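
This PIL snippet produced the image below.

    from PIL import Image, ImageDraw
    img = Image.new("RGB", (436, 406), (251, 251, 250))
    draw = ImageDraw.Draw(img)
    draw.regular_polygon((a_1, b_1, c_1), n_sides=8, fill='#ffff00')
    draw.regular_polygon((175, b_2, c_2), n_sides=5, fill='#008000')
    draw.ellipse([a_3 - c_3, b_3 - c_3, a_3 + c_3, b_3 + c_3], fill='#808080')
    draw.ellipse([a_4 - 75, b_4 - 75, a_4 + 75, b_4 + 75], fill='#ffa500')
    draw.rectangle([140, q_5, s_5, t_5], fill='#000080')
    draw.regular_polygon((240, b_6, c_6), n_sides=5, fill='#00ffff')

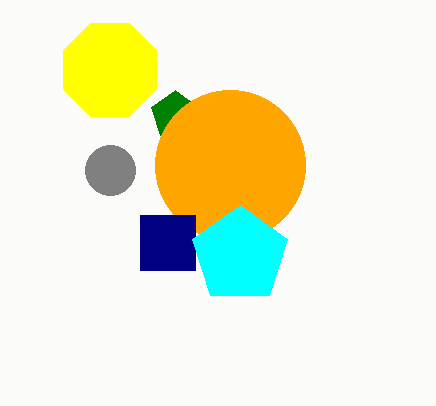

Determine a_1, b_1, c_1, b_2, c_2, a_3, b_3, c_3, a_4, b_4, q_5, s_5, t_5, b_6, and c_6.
a_1 = 110
b_1 = 70
c_1 = 50
b_2 = 115
c_2 = 25
a_3 = 110
b_3 = 170
c_3 = 25
a_4 = 230
b_4 = 165
q_5 = 215
s_5 = 195
t_5 = 270
b_6 = 255
c_6 = 50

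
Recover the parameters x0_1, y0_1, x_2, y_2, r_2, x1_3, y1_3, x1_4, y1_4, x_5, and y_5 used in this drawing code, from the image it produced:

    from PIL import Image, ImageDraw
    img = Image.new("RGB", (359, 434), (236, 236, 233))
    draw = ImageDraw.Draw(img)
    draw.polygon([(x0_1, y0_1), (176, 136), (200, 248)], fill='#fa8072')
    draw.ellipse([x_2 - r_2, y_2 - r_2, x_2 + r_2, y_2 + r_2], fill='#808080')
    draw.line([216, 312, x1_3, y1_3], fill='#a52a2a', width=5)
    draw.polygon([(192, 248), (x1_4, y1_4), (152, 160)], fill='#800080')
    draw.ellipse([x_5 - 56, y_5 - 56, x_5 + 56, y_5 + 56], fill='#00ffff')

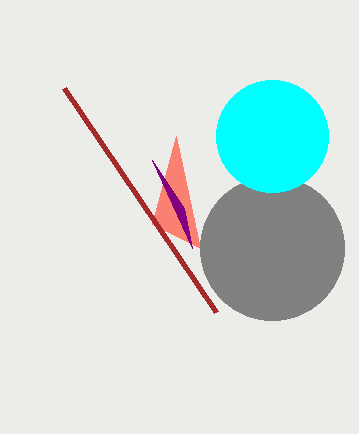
x0_1 = 152; y0_1 = 224; x_2 = 272; y_2 = 248; r_2 = 72; x1_3 = 64; y1_3 = 88; x1_4 = 184; y1_4 = 208; x_5 = 272; y_5 = 136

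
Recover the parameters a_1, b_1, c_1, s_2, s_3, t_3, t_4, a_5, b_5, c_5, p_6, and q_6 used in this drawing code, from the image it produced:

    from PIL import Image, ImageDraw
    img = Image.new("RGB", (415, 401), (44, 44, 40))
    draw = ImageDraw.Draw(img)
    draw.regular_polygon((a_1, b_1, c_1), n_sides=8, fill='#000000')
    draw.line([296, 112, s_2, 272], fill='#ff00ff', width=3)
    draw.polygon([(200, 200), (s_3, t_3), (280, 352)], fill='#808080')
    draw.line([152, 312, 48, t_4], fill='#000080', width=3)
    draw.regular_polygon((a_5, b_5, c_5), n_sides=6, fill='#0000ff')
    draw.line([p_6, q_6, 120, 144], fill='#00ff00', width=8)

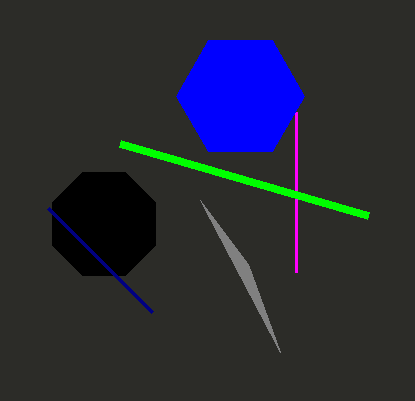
a_1 = 104
b_1 = 224
c_1 = 56
s_2 = 296
s_3 = 248
t_3 = 264
t_4 = 208
a_5 = 240
b_5 = 96
c_5 = 64
p_6 = 368
q_6 = 216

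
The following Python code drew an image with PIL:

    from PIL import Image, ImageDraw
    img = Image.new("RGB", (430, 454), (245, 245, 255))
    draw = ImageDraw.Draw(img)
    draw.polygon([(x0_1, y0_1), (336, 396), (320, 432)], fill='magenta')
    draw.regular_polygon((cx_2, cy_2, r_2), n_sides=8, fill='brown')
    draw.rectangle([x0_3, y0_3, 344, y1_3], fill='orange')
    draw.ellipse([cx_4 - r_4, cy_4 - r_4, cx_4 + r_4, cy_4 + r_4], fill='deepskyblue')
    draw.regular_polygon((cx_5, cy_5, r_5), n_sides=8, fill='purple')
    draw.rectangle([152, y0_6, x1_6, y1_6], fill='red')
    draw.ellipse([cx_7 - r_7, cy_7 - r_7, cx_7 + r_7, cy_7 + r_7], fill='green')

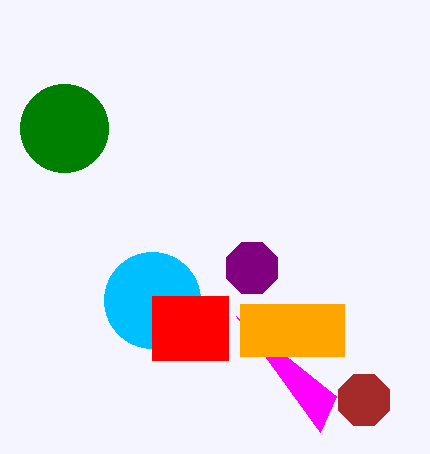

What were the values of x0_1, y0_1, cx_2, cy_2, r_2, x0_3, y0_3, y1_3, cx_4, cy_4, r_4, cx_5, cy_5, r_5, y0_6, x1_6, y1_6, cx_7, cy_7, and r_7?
x0_1 = 236; y0_1 = 316; cx_2 = 364; cy_2 = 400; r_2 = 28; x0_3 = 240; y0_3 = 304; y1_3 = 356; cx_4 = 152; cy_4 = 300; r_4 = 48; cx_5 = 252; cy_5 = 268; r_5 = 28; y0_6 = 296; x1_6 = 228; y1_6 = 360; cx_7 = 64; cy_7 = 128; r_7 = 44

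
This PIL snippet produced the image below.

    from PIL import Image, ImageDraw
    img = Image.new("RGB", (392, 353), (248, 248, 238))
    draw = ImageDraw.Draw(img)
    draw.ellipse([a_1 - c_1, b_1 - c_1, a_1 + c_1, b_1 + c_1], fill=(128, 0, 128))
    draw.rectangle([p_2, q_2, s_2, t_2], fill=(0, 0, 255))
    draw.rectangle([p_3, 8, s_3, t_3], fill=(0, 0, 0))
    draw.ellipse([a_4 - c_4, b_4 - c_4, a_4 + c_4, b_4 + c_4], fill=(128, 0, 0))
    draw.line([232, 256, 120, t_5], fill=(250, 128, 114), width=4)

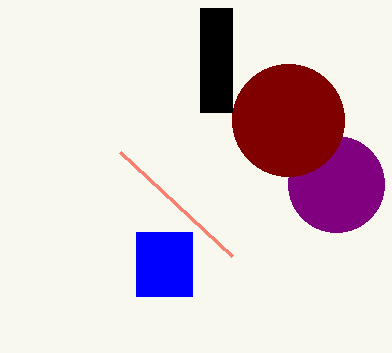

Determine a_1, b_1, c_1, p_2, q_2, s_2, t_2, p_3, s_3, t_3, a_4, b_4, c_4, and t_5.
a_1 = 336; b_1 = 184; c_1 = 48; p_2 = 136; q_2 = 232; s_2 = 192; t_2 = 296; p_3 = 200; s_3 = 232; t_3 = 112; a_4 = 288; b_4 = 120; c_4 = 56; t_5 = 152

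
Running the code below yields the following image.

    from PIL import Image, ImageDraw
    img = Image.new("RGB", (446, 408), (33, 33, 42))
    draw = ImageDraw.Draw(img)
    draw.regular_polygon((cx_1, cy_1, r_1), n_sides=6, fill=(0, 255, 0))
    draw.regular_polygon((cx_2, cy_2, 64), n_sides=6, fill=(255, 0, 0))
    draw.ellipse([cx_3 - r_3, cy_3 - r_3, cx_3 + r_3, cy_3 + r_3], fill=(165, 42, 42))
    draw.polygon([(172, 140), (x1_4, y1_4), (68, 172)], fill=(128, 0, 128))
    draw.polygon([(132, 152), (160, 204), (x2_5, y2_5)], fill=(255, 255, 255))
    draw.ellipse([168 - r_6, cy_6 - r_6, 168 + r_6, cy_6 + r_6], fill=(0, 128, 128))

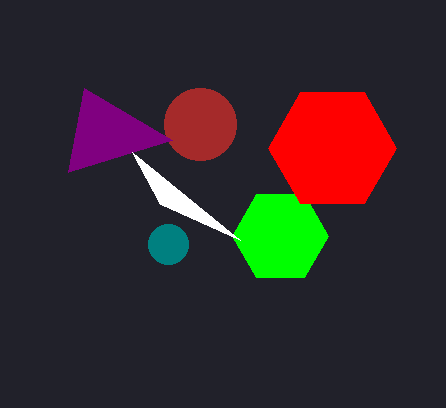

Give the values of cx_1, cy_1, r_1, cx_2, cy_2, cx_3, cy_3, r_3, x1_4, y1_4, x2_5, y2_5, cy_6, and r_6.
cx_1 = 280
cy_1 = 236
r_1 = 48
cx_2 = 332
cy_2 = 148
cx_3 = 200
cy_3 = 124
r_3 = 36
x1_4 = 84
y1_4 = 88
x2_5 = 240
y2_5 = 240
cy_6 = 244
r_6 = 20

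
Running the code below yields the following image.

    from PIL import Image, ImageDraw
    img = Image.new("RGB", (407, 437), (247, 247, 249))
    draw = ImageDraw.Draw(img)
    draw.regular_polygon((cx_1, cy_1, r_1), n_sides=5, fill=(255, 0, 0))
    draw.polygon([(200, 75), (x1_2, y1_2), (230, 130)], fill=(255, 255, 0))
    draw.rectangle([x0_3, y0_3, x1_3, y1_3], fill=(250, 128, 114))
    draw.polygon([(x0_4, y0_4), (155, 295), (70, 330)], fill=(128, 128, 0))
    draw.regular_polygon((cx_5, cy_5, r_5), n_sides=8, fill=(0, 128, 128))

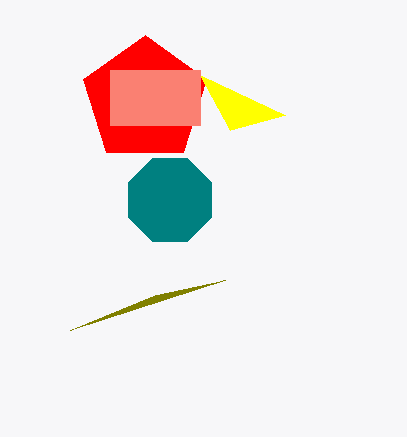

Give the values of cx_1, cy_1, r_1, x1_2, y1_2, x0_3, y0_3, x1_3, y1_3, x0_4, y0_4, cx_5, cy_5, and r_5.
cx_1 = 145
cy_1 = 100
r_1 = 65
x1_2 = 285
y1_2 = 115
x0_3 = 110
y0_3 = 70
x1_3 = 200
y1_3 = 125
x0_4 = 225
y0_4 = 280
cx_5 = 170
cy_5 = 200
r_5 = 45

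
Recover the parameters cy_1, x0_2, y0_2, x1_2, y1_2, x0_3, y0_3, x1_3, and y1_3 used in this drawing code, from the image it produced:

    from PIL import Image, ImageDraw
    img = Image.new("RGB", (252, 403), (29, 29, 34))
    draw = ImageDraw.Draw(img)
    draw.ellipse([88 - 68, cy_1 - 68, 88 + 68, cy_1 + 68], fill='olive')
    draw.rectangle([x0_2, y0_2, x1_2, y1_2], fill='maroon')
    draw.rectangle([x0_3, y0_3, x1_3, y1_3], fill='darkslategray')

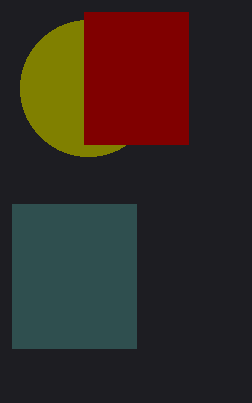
cy_1 = 88, x0_2 = 84, y0_2 = 12, x1_2 = 188, y1_2 = 144, x0_3 = 12, y0_3 = 204, x1_3 = 136, y1_3 = 348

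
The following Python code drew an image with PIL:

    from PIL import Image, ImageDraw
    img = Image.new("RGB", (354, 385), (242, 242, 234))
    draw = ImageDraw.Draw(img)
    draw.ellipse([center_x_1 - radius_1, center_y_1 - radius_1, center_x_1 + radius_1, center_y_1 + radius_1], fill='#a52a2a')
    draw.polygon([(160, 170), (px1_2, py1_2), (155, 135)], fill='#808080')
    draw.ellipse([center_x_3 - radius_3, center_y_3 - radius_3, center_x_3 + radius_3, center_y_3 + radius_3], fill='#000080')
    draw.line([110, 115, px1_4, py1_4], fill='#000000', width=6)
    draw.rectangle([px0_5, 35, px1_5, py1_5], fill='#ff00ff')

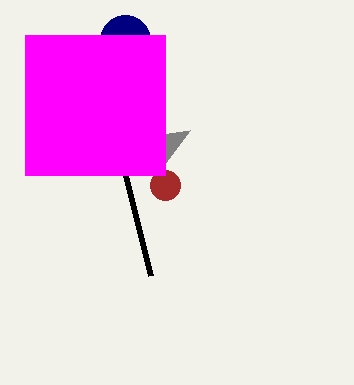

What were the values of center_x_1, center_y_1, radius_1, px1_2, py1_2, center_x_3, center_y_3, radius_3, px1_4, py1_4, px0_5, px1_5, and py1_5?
center_x_1 = 165; center_y_1 = 185; radius_1 = 15; px1_2 = 190; py1_2 = 130; center_x_3 = 125; center_y_3 = 40; radius_3 = 25; px1_4 = 150; py1_4 = 275; px0_5 = 25; px1_5 = 165; py1_5 = 175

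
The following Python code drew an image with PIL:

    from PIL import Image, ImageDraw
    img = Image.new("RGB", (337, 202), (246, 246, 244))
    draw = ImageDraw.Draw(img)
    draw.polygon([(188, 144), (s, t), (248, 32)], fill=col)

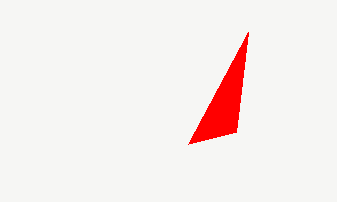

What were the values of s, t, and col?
s = 236
t = 132
col = 'red'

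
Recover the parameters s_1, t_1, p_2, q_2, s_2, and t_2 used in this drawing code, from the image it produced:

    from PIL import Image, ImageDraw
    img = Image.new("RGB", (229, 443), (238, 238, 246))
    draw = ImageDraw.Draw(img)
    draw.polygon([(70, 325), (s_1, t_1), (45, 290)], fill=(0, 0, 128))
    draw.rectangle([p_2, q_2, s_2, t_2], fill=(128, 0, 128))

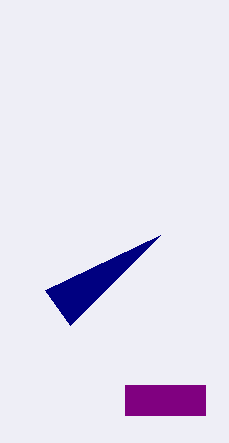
s_1 = 160, t_1 = 235, p_2 = 125, q_2 = 385, s_2 = 205, t_2 = 415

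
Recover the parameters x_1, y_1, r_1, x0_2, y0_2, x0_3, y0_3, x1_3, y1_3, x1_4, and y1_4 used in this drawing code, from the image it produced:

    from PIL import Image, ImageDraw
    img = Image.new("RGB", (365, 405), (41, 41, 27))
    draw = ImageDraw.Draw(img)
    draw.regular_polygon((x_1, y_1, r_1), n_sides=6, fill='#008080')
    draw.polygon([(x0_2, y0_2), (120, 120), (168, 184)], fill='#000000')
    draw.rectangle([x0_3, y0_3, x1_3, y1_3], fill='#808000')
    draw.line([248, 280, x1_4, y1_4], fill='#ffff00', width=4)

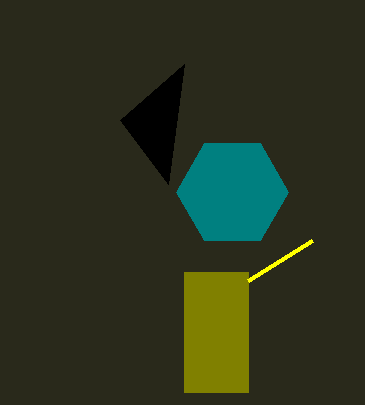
x_1 = 232, y_1 = 192, r_1 = 56, x0_2 = 184, y0_2 = 64, x0_3 = 184, y0_3 = 272, x1_3 = 248, y1_3 = 392, x1_4 = 312, y1_4 = 240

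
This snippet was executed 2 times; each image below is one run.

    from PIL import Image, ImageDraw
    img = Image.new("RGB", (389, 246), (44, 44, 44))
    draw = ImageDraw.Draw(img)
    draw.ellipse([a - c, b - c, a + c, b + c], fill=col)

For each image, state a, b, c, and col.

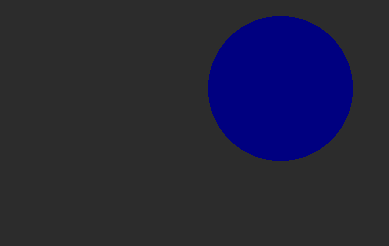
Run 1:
a = 280; b = 88; c = 72; col = 'navy'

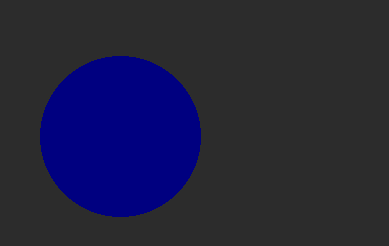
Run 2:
a = 120, b = 136, c = 80, col = 'navy'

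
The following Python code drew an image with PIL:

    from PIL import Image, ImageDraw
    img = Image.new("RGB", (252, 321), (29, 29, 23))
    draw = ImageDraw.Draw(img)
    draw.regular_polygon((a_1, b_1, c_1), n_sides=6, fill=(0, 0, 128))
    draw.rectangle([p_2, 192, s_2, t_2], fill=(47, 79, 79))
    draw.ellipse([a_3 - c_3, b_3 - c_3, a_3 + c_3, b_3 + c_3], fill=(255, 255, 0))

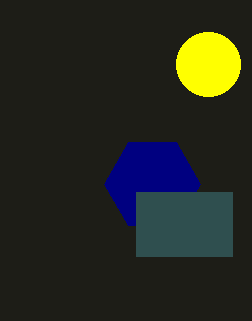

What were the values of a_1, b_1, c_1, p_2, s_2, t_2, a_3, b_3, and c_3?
a_1 = 152
b_1 = 184
c_1 = 48
p_2 = 136
s_2 = 232
t_2 = 256
a_3 = 208
b_3 = 64
c_3 = 32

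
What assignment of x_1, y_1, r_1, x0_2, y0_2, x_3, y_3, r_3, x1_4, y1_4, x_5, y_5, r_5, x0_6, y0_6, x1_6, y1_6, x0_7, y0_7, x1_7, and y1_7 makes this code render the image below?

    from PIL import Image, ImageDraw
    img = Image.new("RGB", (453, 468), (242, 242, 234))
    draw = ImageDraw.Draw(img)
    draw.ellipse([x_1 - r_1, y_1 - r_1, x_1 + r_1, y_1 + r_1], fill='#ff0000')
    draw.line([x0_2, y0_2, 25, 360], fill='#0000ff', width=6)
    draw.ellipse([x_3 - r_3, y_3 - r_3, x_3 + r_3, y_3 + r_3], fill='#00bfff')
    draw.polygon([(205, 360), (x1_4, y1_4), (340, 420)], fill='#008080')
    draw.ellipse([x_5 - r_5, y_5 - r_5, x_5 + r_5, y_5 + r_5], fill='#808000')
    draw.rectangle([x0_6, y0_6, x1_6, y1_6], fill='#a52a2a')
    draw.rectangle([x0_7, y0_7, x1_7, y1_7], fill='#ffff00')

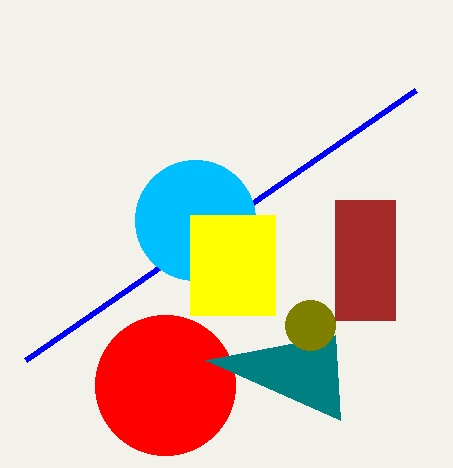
x_1 = 165; y_1 = 385; r_1 = 70; x0_2 = 415; y0_2 = 90; x_3 = 195; y_3 = 220; r_3 = 60; x1_4 = 335; y1_4 = 335; x_5 = 310; y_5 = 325; r_5 = 25; x0_6 = 335; y0_6 = 200; x1_6 = 395; y1_6 = 320; x0_7 = 190; y0_7 = 215; x1_7 = 275; y1_7 = 315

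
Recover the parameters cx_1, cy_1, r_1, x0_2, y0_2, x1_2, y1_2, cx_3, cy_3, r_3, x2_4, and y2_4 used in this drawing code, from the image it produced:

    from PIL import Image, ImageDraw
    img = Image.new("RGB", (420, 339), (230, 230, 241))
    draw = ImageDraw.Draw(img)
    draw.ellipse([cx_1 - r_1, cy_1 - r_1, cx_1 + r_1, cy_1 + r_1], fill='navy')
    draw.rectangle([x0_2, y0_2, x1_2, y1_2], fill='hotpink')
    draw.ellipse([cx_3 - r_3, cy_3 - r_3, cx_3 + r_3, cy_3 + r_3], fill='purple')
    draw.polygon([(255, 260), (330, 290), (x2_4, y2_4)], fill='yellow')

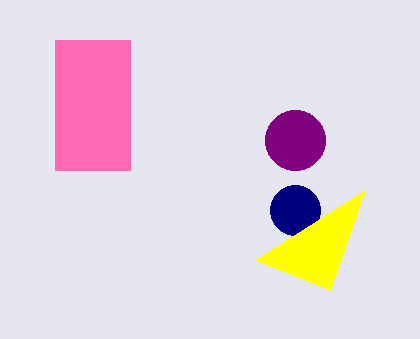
cx_1 = 295
cy_1 = 210
r_1 = 25
x0_2 = 55
y0_2 = 40
x1_2 = 130
y1_2 = 170
cx_3 = 295
cy_3 = 140
r_3 = 30
x2_4 = 365
y2_4 = 190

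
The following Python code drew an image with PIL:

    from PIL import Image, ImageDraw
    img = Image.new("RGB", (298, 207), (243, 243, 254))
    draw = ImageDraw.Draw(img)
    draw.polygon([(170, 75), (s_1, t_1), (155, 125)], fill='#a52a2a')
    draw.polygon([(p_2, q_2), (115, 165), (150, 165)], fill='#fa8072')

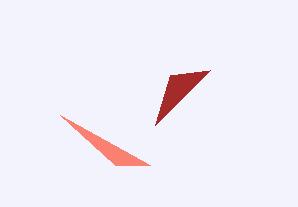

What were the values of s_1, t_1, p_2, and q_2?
s_1 = 210; t_1 = 70; p_2 = 60; q_2 = 115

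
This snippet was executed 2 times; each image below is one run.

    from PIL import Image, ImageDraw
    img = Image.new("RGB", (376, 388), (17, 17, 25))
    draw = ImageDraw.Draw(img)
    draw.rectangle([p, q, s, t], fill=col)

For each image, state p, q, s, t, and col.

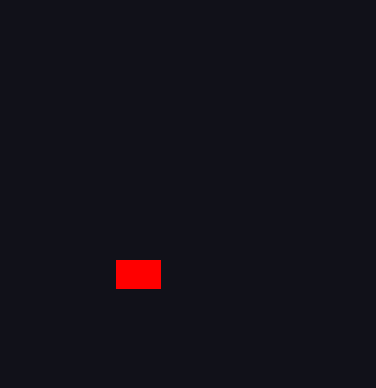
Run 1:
p = 116; q = 260; s = 160; t = 288; col = 'red'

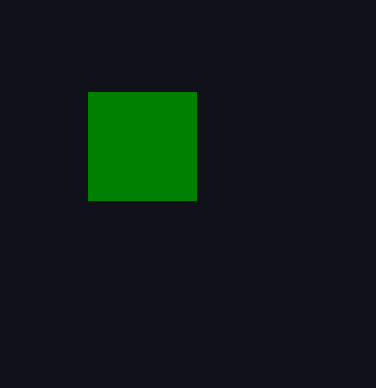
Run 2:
p = 88; q = 92; s = 196; t = 200; col = 'green'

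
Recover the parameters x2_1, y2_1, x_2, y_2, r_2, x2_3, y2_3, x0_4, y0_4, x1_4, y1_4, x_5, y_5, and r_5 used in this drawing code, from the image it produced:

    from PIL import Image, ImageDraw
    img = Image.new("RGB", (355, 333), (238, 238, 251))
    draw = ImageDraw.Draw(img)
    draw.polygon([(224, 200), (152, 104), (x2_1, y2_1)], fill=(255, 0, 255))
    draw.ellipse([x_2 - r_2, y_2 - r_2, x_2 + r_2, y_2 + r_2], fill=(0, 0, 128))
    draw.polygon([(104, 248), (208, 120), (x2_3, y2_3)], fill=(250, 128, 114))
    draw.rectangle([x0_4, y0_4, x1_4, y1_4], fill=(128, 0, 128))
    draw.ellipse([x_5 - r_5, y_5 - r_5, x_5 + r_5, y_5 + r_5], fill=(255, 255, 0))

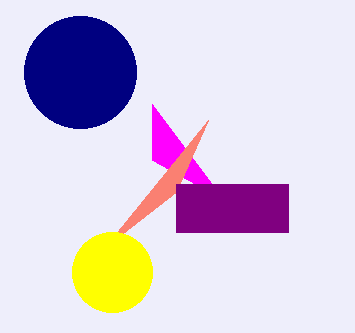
x2_1 = 152; y2_1 = 160; x_2 = 80; y_2 = 72; r_2 = 56; x2_3 = 176; y2_3 = 192; x0_4 = 176; y0_4 = 184; x1_4 = 288; y1_4 = 232; x_5 = 112; y_5 = 272; r_5 = 40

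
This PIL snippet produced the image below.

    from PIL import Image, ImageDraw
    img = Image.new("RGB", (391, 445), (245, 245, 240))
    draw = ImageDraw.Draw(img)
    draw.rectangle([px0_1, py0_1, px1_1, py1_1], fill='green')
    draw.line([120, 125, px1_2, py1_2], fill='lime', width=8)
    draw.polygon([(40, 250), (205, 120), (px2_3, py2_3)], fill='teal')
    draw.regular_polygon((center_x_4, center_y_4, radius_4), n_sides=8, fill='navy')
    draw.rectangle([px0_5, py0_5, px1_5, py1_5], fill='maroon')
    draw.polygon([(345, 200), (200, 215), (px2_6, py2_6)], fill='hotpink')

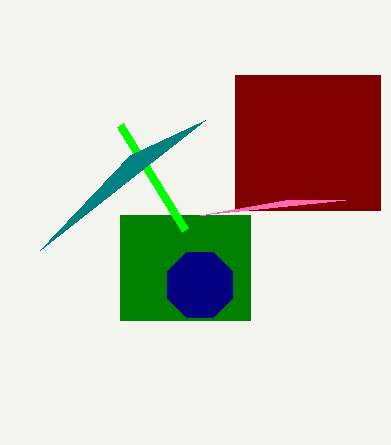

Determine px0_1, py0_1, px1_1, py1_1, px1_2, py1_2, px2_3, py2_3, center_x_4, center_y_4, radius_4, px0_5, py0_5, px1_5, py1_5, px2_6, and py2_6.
px0_1 = 120
py0_1 = 215
px1_1 = 250
py1_1 = 320
px1_2 = 185
py1_2 = 230
px2_3 = 130
py2_3 = 155
center_x_4 = 200
center_y_4 = 285
radius_4 = 35
px0_5 = 235
py0_5 = 75
px1_5 = 380
py1_5 = 210
px2_6 = 285
py2_6 = 200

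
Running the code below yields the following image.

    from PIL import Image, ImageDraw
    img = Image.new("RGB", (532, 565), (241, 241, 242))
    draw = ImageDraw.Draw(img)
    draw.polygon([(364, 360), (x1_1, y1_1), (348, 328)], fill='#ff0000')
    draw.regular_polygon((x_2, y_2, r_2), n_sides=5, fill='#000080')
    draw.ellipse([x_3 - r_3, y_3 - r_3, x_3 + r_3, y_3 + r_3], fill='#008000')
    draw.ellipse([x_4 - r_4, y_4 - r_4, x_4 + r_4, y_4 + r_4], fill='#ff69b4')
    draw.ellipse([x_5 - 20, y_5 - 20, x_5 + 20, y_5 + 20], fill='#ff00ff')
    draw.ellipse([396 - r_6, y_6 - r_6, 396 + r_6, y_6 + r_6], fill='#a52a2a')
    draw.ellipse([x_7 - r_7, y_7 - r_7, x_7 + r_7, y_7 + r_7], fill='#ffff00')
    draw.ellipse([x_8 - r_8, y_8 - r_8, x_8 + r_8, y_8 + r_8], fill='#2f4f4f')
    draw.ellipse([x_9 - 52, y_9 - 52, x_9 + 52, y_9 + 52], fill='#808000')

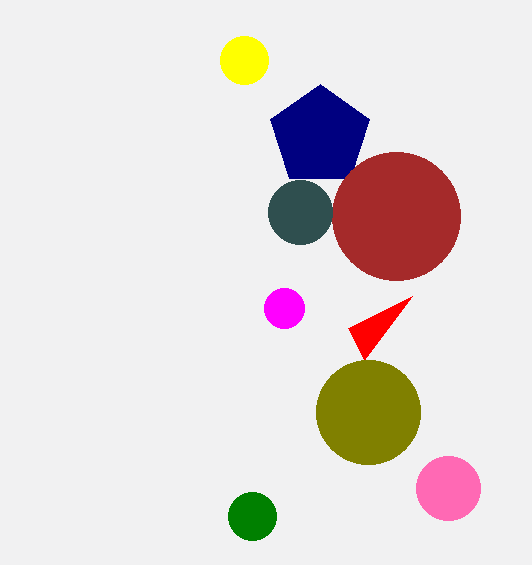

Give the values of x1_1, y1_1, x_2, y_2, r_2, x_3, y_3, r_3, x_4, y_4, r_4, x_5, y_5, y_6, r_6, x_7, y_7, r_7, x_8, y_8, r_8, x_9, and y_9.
x1_1 = 412, y1_1 = 296, x_2 = 320, y_2 = 136, r_2 = 52, x_3 = 252, y_3 = 516, r_3 = 24, x_4 = 448, y_4 = 488, r_4 = 32, x_5 = 284, y_5 = 308, y_6 = 216, r_6 = 64, x_7 = 244, y_7 = 60, r_7 = 24, x_8 = 300, y_8 = 212, r_8 = 32, x_9 = 368, y_9 = 412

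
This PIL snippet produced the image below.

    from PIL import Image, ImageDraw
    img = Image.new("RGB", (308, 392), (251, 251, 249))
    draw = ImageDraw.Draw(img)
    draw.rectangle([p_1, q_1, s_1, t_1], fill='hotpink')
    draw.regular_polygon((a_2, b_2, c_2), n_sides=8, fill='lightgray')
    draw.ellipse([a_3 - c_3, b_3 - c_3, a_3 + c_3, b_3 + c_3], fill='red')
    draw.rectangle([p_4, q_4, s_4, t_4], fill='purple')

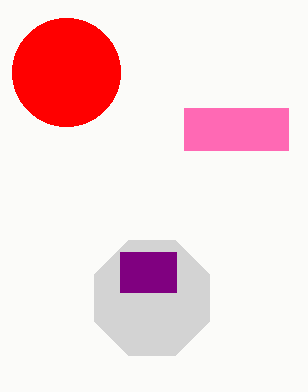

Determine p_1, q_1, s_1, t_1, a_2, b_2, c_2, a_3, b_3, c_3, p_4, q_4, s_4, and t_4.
p_1 = 184; q_1 = 108; s_1 = 288; t_1 = 150; a_2 = 152; b_2 = 298; c_2 = 62; a_3 = 66; b_3 = 72; c_3 = 54; p_4 = 120; q_4 = 252; s_4 = 176; t_4 = 292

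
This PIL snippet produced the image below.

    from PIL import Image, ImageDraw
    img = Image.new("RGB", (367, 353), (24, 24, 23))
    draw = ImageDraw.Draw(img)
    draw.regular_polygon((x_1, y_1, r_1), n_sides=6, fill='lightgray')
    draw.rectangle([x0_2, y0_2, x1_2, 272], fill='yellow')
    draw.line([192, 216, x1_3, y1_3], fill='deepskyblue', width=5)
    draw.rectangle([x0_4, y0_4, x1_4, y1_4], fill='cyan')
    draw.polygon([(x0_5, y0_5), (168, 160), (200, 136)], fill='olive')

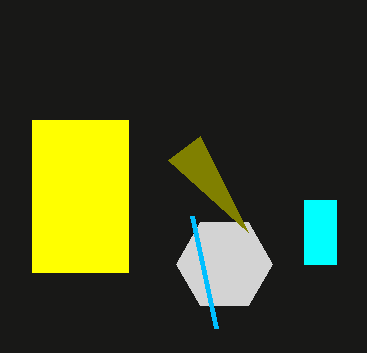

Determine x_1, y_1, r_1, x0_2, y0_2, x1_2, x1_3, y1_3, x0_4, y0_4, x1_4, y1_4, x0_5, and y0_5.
x_1 = 224; y_1 = 264; r_1 = 48; x0_2 = 32; y0_2 = 120; x1_2 = 128; x1_3 = 216; y1_3 = 328; x0_4 = 304; y0_4 = 200; x1_4 = 336; y1_4 = 264; x0_5 = 248; y0_5 = 232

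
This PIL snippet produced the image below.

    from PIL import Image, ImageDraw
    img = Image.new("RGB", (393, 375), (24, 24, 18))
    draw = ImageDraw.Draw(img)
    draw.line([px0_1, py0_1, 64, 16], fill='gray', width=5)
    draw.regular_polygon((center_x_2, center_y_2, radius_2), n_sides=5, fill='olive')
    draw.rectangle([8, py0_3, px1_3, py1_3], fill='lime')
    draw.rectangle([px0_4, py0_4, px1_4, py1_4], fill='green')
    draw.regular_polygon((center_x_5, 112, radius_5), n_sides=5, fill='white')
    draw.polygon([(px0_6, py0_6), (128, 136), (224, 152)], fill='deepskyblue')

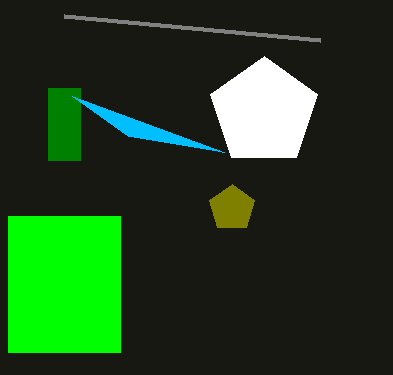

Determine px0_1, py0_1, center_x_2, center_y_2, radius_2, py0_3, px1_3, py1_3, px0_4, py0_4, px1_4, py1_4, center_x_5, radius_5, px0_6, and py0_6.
px0_1 = 320; py0_1 = 40; center_x_2 = 232; center_y_2 = 208; radius_2 = 24; py0_3 = 216; px1_3 = 120; py1_3 = 352; px0_4 = 48; py0_4 = 88; px1_4 = 80; py1_4 = 160; center_x_5 = 264; radius_5 = 56; px0_6 = 72; py0_6 = 96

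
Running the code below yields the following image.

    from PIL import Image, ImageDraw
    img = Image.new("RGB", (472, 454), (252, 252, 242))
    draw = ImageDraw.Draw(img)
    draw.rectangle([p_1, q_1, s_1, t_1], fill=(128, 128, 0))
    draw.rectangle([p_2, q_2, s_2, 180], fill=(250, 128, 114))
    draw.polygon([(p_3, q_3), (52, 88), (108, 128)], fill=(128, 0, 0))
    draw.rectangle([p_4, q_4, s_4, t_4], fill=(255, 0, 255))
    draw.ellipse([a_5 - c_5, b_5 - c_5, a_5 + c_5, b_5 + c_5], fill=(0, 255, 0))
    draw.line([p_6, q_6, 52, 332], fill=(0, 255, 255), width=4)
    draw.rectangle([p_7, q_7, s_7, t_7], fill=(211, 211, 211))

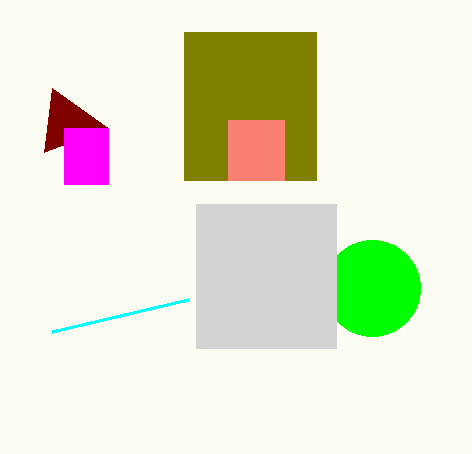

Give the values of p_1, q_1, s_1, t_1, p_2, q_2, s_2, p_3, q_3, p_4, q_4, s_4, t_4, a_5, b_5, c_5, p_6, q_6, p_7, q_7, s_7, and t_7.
p_1 = 184, q_1 = 32, s_1 = 316, t_1 = 180, p_2 = 228, q_2 = 120, s_2 = 284, p_3 = 44, q_3 = 152, p_4 = 64, q_4 = 128, s_4 = 108, t_4 = 184, a_5 = 372, b_5 = 288, c_5 = 48, p_6 = 188, q_6 = 300, p_7 = 196, q_7 = 204, s_7 = 336, t_7 = 348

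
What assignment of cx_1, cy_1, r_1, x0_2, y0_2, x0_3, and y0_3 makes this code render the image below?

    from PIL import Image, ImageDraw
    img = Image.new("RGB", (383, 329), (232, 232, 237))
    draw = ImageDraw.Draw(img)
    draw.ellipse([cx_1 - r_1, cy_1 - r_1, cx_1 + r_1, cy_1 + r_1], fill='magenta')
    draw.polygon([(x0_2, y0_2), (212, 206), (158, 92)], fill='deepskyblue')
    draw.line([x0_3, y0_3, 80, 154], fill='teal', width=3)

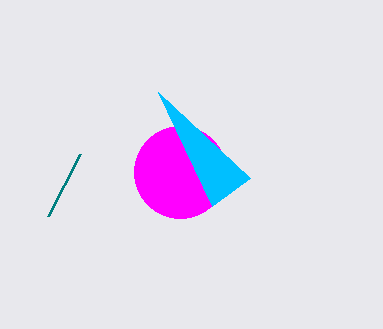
cx_1 = 180
cy_1 = 172
r_1 = 46
x0_2 = 250
y0_2 = 178
x0_3 = 48
y0_3 = 216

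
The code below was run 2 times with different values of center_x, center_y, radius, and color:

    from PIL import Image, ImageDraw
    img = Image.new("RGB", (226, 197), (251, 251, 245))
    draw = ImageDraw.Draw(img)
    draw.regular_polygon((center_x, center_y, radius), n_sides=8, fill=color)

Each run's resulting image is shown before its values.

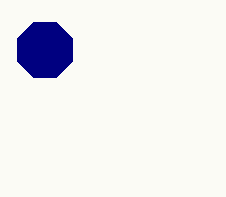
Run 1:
center_x = 45
center_y = 50
radius = 30
color = 'navy'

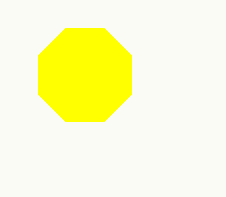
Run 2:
center_x = 85
center_y = 75
radius = 50
color = 'yellow'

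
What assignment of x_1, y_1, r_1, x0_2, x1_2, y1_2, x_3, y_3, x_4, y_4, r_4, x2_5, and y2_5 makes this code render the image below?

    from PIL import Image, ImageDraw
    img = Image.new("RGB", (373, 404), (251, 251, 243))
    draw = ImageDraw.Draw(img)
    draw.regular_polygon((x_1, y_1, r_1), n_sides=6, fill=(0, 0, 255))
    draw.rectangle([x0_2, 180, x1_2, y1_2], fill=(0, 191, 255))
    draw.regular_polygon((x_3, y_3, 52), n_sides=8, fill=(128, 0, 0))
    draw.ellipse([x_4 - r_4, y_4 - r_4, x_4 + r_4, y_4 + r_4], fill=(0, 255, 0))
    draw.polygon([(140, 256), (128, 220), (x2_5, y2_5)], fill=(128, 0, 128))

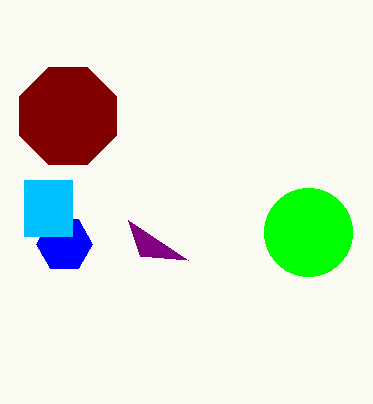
x_1 = 64; y_1 = 244; r_1 = 28; x0_2 = 24; x1_2 = 72; y1_2 = 236; x_3 = 68; y_3 = 116; x_4 = 308; y_4 = 232; r_4 = 44; x2_5 = 188; y2_5 = 260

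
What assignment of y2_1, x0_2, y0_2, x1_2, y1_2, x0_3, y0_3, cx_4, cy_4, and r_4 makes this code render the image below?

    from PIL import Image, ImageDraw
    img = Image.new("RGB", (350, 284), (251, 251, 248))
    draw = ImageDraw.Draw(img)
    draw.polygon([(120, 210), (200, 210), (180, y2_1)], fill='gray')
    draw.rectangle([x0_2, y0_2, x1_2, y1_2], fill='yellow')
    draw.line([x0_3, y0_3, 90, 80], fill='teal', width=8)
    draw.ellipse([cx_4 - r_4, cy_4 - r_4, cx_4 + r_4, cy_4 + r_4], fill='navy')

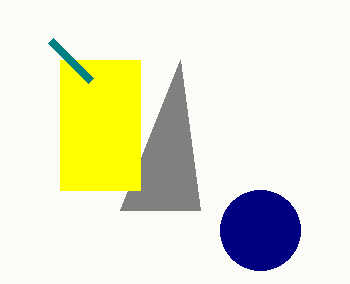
y2_1 = 60; x0_2 = 60; y0_2 = 60; x1_2 = 140; y1_2 = 190; x0_3 = 50; y0_3 = 40; cx_4 = 260; cy_4 = 230; r_4 = 40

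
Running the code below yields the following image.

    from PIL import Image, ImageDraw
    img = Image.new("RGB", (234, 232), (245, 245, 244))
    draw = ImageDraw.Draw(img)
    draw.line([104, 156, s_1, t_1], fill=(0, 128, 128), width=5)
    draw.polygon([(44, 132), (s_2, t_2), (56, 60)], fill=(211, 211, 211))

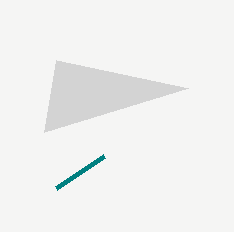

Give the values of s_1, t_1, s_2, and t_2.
s_1 = 56; t_1 = 188; s_2 = 188; t_2 = 88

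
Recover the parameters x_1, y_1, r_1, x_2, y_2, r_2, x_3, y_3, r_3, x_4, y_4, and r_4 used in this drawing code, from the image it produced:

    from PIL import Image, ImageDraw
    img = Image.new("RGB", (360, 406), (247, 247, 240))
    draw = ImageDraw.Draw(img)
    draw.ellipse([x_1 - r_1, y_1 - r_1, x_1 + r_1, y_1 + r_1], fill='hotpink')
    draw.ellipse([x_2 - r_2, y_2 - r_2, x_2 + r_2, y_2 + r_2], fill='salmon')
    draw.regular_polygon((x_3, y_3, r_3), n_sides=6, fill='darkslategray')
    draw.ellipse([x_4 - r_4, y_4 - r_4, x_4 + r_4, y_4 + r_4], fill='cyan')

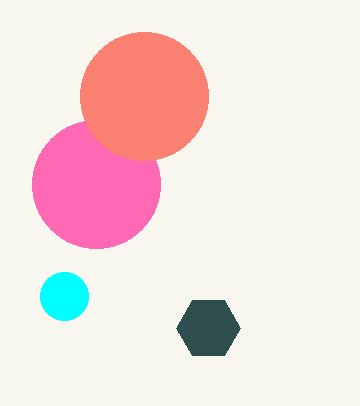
x_1 = 96
y_1 = 184
r_1 = 64
x_2 = 144
y_2 = 96
r_2 = 64
x_3 = 208
y_3 = 328
r_3 = 32
x_4 = 64
y_4 = 296
r_4 = 24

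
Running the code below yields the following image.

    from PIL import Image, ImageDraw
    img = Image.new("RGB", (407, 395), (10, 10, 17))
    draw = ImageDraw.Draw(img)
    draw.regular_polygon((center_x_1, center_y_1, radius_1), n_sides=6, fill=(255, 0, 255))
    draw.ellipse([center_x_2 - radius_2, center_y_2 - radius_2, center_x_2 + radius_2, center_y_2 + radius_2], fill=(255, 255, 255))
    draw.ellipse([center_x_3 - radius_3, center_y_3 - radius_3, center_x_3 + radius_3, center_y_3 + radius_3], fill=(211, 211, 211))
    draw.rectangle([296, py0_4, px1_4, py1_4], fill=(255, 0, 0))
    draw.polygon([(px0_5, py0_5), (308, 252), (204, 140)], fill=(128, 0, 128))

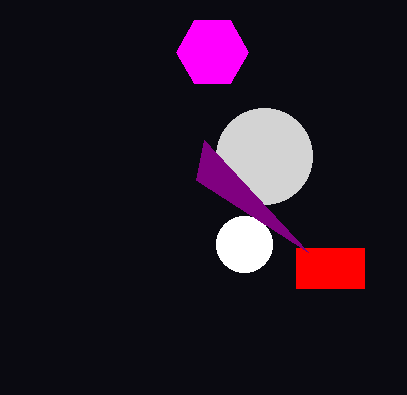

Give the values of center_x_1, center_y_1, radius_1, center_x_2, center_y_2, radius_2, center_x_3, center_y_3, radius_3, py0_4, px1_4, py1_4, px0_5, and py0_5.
center_x_1 = 212
center_y_1 = 52
radius_1 = 36
center_x_2 = 244
center_y_2 = 244
radius_2 = 28
center_x_3 = 264
center_y_3 = 156
radius_3 = 48
py0_4 = 248
px1_4 = 364
py1_4 = 288
px0_5 = 196
py0_5 = 180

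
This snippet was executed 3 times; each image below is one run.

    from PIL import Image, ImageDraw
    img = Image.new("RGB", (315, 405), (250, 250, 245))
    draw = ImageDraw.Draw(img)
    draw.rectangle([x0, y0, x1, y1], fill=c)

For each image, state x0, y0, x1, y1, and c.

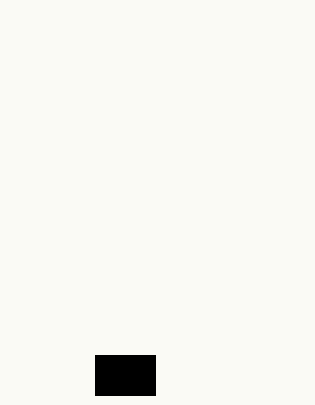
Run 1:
x0 = 95; y0 = 355; x1 = 155; y1 = 395; c = 'black'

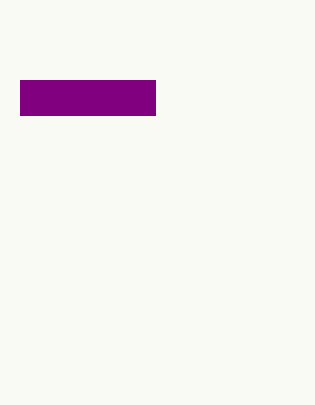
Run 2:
x0 = 20, y0 = 80, x1 = 155, y1 = 115, c = 'purple'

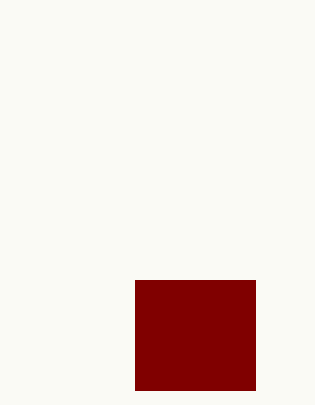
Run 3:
x0 = 135; y0 = 280; x1 = 255; y1 = 390; c = 'maroon'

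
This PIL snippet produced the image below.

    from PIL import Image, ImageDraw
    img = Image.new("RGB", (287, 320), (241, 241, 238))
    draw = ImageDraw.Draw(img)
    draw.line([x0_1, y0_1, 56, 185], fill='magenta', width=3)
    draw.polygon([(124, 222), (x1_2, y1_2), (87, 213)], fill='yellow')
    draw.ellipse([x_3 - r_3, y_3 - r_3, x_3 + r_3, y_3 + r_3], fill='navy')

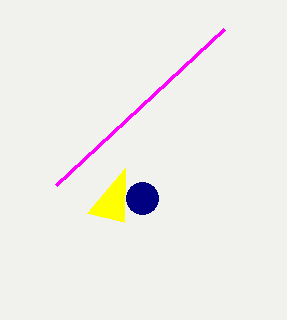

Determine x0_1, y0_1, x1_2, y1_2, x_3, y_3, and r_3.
x0_1 = 224; y0_1 = 29; x1_2 = 125; y1_2 = 168; x_3 = 142; y_3 = 198; r_3 = 16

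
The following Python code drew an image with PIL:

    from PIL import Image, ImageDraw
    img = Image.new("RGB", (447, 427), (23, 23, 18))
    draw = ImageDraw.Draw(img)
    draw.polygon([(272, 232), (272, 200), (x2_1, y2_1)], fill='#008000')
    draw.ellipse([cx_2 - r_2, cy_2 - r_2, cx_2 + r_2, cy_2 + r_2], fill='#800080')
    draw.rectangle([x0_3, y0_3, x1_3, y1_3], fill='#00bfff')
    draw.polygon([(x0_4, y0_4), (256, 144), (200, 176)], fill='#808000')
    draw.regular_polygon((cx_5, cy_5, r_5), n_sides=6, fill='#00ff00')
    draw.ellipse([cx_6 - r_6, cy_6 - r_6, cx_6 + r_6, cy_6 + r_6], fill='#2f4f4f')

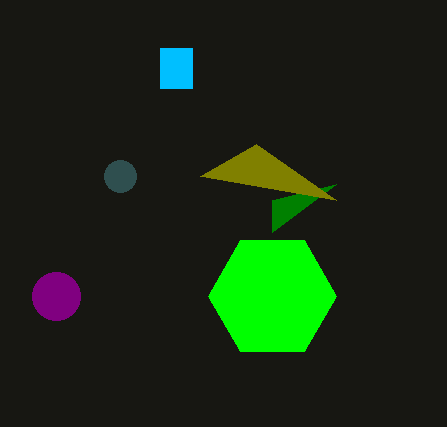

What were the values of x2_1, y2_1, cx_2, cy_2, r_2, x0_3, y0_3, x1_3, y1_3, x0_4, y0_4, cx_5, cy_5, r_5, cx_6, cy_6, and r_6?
x2_1 = 336, y2_1 = 184, cx_2 = 56, cy_2 = 296, r_2 = 24, x0_3 = 160, y0_3 = 48, x1_3 = 192, y1_3 = 88, x0_4 = 336, y0_4 = 200, cx_5 = 272, cy_5 = 296, r_5 = 64, cx_6 = 120, cy_6 = 176, r_6 = 16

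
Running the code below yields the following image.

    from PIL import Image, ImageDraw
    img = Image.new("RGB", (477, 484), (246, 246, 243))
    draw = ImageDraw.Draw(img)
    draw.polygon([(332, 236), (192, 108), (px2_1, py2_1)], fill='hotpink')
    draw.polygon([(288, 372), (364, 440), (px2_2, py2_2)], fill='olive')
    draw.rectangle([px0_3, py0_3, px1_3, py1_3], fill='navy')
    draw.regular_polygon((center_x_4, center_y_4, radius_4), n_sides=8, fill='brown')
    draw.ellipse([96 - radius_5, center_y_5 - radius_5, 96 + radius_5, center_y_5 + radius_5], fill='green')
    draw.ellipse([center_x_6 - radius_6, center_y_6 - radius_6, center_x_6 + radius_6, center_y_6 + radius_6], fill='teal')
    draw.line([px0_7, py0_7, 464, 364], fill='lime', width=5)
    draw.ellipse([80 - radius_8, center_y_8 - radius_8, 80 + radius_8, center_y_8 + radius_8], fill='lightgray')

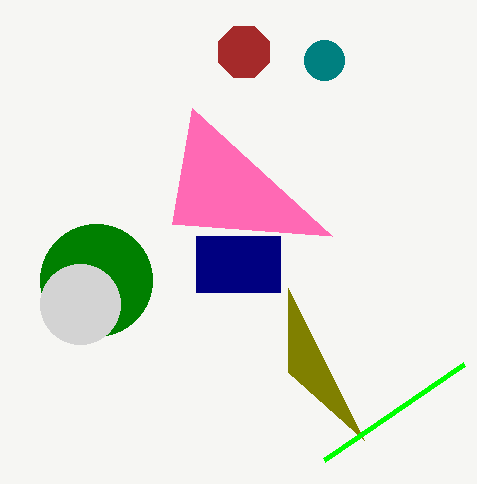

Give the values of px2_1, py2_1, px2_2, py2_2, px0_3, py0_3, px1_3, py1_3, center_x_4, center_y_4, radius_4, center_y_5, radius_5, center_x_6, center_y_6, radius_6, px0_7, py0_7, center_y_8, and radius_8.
px2_1 = 172
py2_1 = 224
px2_2 = 288
py2_2 = 288
px0_3 = 196
py0_3 = 236
px1_3 = 280
py1_3 = 292
center_x_4 = 244
center_y_4 = 52
radius_4 = 28
center_y_5 = 280
radius_5 = 56
center_x_6 = 324
center_y_6 = 60
radius_6 = 20
px0_7 = 324
py0_7 = 460
center_y_8 = 304
radius_8 = 40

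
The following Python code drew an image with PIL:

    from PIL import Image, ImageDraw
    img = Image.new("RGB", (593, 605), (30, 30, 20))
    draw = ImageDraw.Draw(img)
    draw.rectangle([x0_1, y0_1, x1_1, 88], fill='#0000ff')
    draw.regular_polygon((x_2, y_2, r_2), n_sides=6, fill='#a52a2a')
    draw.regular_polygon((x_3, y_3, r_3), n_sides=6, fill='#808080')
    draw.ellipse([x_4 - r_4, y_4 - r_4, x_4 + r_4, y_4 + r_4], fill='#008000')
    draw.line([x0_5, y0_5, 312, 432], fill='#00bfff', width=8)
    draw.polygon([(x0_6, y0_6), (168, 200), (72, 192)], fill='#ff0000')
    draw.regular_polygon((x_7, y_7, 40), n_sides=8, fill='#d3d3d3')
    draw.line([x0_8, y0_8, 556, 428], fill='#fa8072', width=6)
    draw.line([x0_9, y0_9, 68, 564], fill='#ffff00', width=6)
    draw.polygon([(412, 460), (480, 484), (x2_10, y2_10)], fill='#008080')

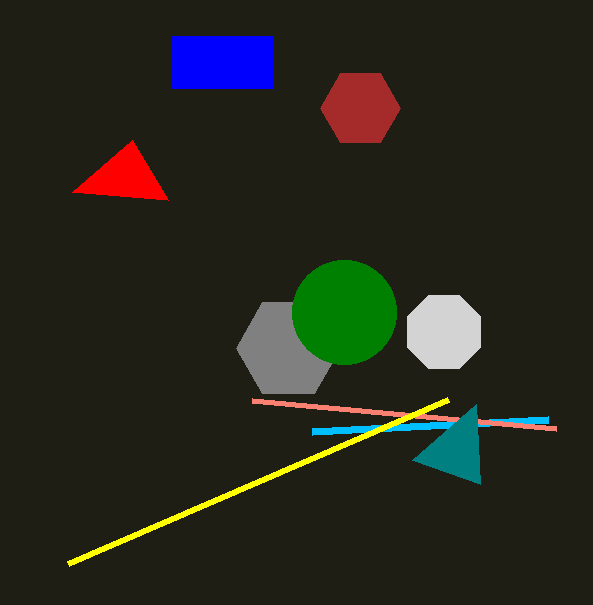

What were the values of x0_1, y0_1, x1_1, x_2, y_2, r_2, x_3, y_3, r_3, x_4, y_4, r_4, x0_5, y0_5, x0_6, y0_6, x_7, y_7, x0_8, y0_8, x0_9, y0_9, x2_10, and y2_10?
x0_1 = 172; y0_1 = 36; x1_1 = 272; x_2 = 360; y_2 = 108; r_2 = 40; x_3 = 288; y_3 = 348; r_3 = 52; x_4 = 344; y_4 = 312; r_4 = 52; x0_5 = 548; y0_5 = 420; x0_6 = 132; y0_6 = 140; x_7 = 444; y_7 = 332; x0_8 = 252; y0_8 = 400; x0_9 = 448; y0_9 = 400; x2_10 = 476; y2_10 = 404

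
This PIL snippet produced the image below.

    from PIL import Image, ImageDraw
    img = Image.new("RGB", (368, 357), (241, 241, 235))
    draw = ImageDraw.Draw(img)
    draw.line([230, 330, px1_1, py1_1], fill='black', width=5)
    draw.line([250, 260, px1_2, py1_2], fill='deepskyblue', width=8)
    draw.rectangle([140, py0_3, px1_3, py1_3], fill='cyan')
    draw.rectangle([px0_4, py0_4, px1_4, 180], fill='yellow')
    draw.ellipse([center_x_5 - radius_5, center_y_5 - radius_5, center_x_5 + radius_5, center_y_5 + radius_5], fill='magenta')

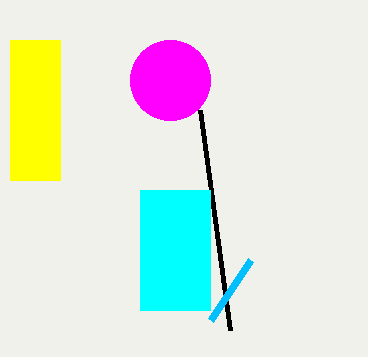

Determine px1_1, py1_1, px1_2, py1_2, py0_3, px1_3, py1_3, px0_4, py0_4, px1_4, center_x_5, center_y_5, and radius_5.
px1_1 = 200, py1_1 = 110, px1_2 = 210, py1_2 = 320, py0_3 = 190, px1_3 = 210, py1_3 = 310, px0_4 = 10, py0_4 = 40, px1_4 = 60, center_x_5 = 170, center_y_5 = 80, radius_5 = 40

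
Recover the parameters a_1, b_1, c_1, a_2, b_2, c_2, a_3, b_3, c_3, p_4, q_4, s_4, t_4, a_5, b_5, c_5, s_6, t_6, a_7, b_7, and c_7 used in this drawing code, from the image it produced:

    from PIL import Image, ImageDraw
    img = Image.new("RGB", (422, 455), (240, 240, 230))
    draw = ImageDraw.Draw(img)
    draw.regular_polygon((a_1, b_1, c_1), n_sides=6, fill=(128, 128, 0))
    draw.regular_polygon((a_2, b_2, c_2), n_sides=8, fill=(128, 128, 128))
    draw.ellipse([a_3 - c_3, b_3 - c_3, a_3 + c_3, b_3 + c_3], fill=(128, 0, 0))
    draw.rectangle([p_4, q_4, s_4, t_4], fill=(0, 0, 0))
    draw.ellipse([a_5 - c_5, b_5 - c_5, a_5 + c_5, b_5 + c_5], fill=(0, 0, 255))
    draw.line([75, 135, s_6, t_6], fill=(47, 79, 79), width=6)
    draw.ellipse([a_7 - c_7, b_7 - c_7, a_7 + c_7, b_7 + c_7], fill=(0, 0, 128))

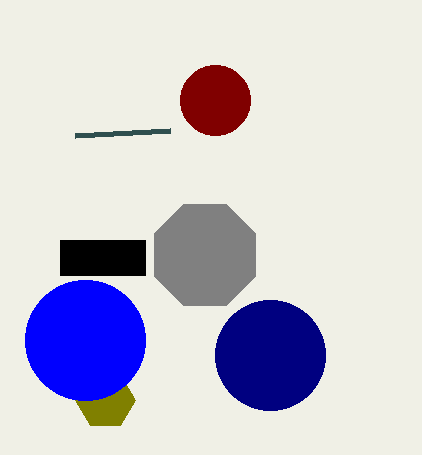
a_1 = 105
b_1 = 400
c_1 = 30
a_2 = 205
b_2 = 255
c_2 = 55
a_3 = 215
b_3 = 100
c_3 = 35
p_4 = 60
q_4 = 240
s_4 = 145
t_4 = 275
a_5 = 85
b_5 = 340
c_5 = 60
s_6 = 170
t_6 = 130
a_7 = 270
b_7 = 355
c_7 = 55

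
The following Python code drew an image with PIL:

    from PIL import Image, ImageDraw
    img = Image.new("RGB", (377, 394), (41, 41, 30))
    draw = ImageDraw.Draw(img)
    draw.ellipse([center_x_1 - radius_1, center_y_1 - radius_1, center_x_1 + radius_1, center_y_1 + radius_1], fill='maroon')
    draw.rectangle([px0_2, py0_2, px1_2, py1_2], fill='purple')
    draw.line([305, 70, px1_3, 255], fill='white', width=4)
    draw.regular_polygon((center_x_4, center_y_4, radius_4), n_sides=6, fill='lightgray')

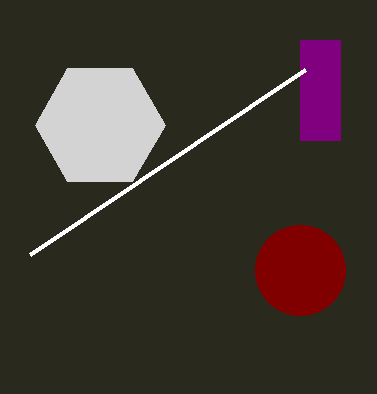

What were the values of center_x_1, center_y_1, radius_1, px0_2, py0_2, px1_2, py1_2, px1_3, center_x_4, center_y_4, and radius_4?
center_x_1 = 300
center_y_1 = 270
radius_1 = 45
px0_2 = 300
py0_2 = 40
px1_2 = 340
py1_2 = 140
px1_3 = 30
center_x_4 = 100
center_y_4 = 125
radius_4 = 65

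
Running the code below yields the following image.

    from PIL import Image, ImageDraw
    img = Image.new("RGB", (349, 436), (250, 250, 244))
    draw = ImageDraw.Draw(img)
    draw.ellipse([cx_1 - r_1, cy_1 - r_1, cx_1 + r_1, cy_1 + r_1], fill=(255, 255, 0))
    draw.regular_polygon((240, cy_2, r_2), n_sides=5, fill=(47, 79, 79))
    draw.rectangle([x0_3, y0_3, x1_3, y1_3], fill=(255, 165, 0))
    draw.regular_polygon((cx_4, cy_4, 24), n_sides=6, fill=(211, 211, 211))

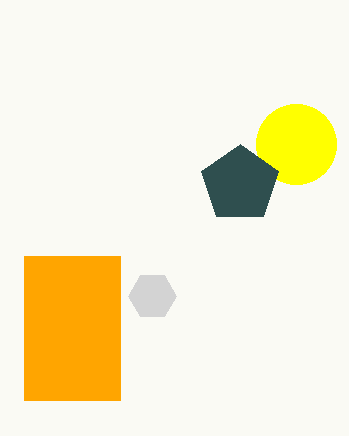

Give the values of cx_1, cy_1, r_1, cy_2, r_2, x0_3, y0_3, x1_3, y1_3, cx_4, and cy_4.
cx_1 = 296
cy_1 = 144
r_1 = 40
cy_2 = 184
r_2 = 40
x0_3 = 24
y0_3 = 256
x1_3 = 120
y1_3 = 400
cx_4 = 152
cy_4 = 296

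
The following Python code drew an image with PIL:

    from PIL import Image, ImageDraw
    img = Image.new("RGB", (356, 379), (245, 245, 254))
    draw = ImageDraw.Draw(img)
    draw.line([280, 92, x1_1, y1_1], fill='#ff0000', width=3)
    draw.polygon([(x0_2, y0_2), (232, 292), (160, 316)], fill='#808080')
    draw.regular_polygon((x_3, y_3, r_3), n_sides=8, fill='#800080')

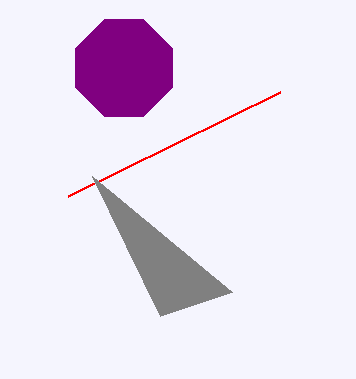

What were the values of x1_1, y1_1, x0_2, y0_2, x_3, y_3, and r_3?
x1_1 = 68, y1_1 = 196, x0_2 = 92, y0_2 = 176, x_3 = 124, y_3 = 68, r_3 = 52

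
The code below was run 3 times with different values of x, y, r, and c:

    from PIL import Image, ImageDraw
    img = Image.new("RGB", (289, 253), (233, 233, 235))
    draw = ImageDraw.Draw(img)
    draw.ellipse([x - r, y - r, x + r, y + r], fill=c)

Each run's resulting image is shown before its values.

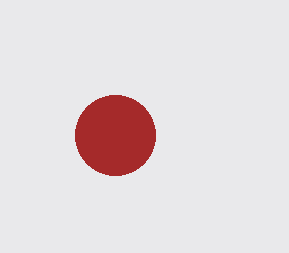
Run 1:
x = 115; y = 135; r = 40; c = 'brown'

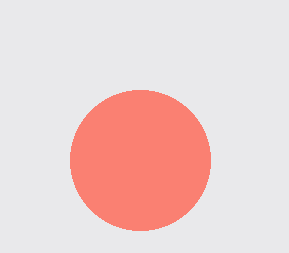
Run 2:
x = 140
y = 160
r = 70
c = 'salmon'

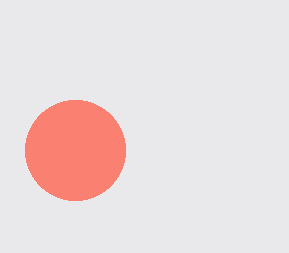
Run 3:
x = 75, y = 150, r = 50, c = 'salmon'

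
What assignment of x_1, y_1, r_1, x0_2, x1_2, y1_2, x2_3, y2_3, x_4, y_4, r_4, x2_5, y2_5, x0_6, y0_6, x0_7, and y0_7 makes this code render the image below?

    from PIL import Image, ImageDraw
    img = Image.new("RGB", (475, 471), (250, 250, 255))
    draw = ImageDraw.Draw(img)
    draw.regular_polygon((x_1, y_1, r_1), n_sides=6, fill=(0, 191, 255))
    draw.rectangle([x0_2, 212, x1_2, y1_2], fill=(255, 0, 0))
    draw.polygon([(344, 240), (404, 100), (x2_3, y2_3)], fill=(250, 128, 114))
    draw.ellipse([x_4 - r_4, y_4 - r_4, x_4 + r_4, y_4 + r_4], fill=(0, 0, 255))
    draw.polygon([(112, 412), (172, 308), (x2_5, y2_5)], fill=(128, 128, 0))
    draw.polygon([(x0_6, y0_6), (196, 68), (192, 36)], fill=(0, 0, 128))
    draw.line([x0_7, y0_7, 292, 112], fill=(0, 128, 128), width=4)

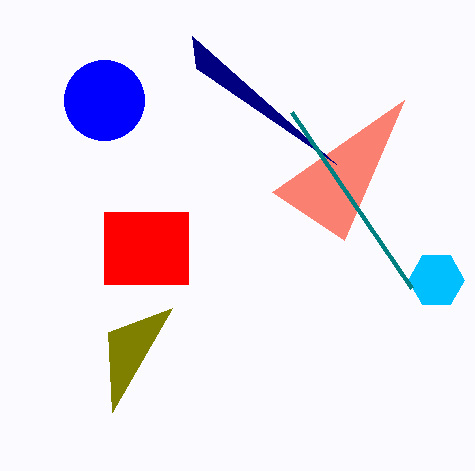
x_1 = 436
y_1 = 280
r_1 = 28
x0_2 = 104
x1_2 = 188
y1_2 = 284
x2_3 = 272
y2_3 = 192
x_4 = 104
y_4 = 100
r_4 = 40
x2_5 = 108
y2_5 = 332
x0_6 = 336
y0_6 = 164
x0_7 = 412
y0_7 = 288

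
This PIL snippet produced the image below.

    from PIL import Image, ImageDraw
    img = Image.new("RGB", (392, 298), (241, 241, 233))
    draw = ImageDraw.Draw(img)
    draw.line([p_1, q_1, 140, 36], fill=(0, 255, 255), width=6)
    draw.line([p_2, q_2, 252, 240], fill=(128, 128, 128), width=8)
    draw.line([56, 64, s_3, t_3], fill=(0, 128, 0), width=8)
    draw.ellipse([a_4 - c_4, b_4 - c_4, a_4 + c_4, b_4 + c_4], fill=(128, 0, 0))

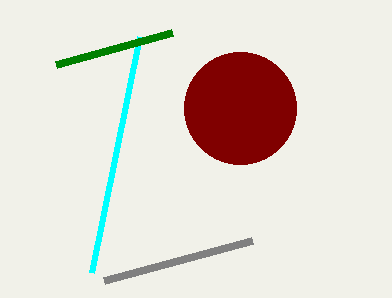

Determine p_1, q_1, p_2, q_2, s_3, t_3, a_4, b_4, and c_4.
p_1 = 92
q_1 = 272
p_2 = 104
q_2 = 280
s_3 = 172
t_3 = 32
a_4 = 240
b_4 = 108
c_4 = 56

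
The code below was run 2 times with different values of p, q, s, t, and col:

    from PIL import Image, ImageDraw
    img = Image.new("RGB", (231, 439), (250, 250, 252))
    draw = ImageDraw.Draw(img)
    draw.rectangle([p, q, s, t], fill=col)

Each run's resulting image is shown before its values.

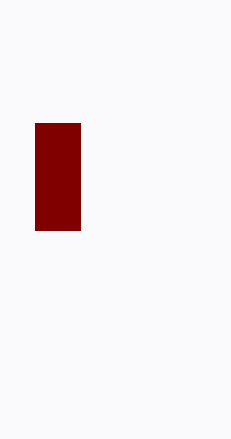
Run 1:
p = 35; q = 123; s = 80; t = 230; col = 'maroon'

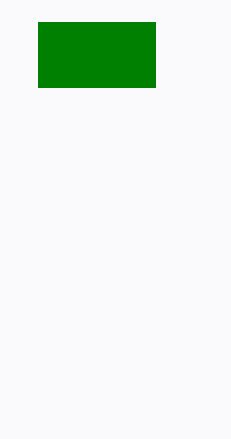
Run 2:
p = 38; q = 22; s = 155; t = 87; col = 'green'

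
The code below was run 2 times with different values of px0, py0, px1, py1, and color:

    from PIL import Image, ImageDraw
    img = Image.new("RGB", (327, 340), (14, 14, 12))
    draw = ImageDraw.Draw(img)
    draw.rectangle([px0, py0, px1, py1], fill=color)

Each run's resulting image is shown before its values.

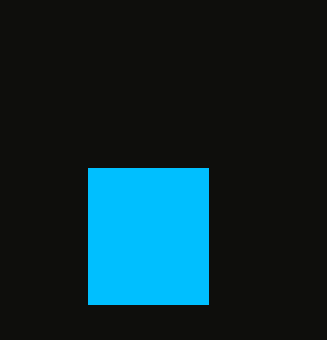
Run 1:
px0 = 88
py0 = 168
px1 = 208
py1 = 304
color = 'deepskyblue'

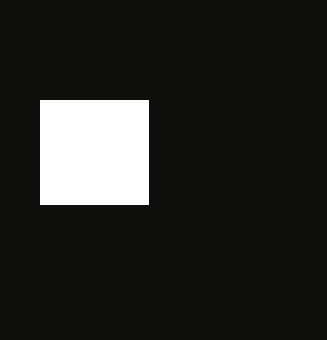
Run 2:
px0 = 40; py0 = 100; px1 = 148; py1 = 204; color = 'white'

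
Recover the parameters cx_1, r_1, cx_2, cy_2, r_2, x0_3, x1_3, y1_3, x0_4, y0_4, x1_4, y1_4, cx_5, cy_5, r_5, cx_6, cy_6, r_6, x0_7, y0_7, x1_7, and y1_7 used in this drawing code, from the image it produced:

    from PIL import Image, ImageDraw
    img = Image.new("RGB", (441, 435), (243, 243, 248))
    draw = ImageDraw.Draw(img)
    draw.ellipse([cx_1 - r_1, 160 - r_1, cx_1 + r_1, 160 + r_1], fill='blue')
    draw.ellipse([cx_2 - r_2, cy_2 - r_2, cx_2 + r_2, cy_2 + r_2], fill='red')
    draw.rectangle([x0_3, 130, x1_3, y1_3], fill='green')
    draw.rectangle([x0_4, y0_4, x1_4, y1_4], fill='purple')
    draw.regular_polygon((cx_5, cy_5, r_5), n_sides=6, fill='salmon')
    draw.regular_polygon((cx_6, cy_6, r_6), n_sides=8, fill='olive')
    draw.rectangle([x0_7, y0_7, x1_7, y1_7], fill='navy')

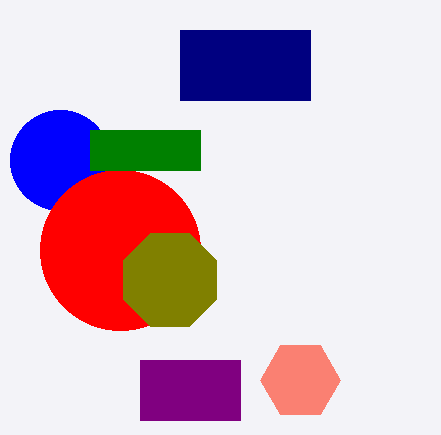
cx_1 = 60, r_1 = 50, cx_2 = 120, cy_2 = 250, r_2 = 80, x0_3 = 90, x1_3 = 200, y1_3 = 170, x0_4 = 140, y0_4 = 360, x1_4 = 240, y1_4 = 420, cx_5 = 300, cy_5 = 380, r_5 = 40, cx_6 = 170, cy_6 = 280, r_6 = 50, x0_7 = 180, y0_7 = 30, x1_7 = 310, y1_7 = 100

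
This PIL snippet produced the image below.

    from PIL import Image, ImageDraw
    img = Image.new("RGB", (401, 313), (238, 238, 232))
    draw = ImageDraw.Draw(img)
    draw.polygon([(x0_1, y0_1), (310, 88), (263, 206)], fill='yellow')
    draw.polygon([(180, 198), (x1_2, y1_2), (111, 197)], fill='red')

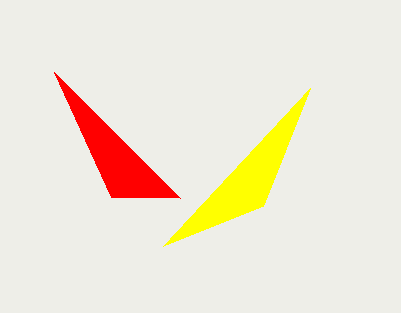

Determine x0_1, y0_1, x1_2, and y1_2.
x0_1 = 163, y0_1 = 246, x1_2 = 54, y1_2 = 72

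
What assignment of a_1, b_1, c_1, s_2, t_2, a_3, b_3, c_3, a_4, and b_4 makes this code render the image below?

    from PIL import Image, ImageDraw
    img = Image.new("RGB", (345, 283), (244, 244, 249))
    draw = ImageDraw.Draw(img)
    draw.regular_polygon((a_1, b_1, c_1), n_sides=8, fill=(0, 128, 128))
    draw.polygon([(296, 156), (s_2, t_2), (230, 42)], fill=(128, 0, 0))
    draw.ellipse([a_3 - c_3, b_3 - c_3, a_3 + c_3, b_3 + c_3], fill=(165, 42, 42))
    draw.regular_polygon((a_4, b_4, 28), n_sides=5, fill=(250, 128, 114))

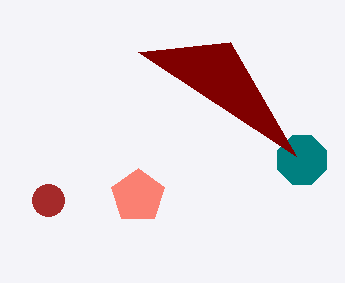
a_1 = 302
b_1 = 160
c_1 = 26
s_2 = 138
t_2 = 52
a_3 = 48
b_3 = 200
c_3 = 16
a_4 = 138
b_4 = 196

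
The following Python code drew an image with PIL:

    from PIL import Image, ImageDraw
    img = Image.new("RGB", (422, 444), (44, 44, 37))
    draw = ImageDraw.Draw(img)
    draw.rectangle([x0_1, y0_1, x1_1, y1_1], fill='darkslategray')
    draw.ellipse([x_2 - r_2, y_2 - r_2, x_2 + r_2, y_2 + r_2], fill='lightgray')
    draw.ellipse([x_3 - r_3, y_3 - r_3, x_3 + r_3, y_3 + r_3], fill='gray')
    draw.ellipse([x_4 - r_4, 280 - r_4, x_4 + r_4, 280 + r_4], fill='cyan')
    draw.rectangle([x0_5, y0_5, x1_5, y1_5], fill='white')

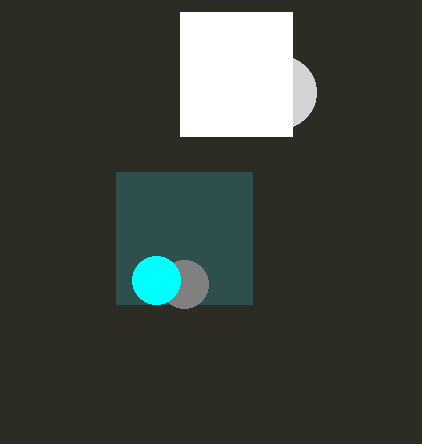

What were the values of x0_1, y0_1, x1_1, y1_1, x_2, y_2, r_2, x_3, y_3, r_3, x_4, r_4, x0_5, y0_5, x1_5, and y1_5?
x0_1 = 116
y0_1 = 172
x1_1 = 252
y1_1 = 304
x_2 = 280
y_2 = 92
r_2 = 36
x_3 = 184
y_3 = 284
r_3 = 24
x_4 = 156
r_4 = 24
x0_5 = 180
y0_5 = 12
x1_5 = 292
y1_5 = 136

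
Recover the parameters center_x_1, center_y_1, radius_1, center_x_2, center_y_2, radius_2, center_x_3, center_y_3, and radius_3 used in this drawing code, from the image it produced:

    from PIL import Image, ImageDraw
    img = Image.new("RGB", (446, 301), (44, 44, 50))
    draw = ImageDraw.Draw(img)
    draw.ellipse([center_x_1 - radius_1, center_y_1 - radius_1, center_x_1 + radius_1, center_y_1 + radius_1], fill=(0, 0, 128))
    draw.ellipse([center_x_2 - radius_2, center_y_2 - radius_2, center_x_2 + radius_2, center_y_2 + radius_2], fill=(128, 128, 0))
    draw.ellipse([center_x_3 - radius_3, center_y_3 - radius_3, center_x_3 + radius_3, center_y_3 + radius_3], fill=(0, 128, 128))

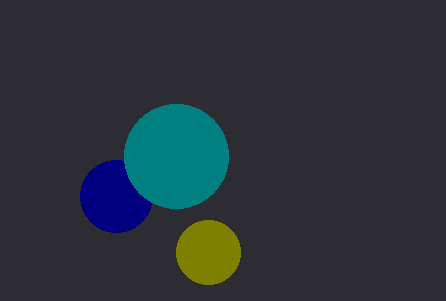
center_x_1 = 116
center_y_1 = 196
radius_1 = 36
center_x_2 = 208
center_y_2 = 252
radius_2 = 32
center_x_3 = 176
center_y_3 = 156
radius_3 = 52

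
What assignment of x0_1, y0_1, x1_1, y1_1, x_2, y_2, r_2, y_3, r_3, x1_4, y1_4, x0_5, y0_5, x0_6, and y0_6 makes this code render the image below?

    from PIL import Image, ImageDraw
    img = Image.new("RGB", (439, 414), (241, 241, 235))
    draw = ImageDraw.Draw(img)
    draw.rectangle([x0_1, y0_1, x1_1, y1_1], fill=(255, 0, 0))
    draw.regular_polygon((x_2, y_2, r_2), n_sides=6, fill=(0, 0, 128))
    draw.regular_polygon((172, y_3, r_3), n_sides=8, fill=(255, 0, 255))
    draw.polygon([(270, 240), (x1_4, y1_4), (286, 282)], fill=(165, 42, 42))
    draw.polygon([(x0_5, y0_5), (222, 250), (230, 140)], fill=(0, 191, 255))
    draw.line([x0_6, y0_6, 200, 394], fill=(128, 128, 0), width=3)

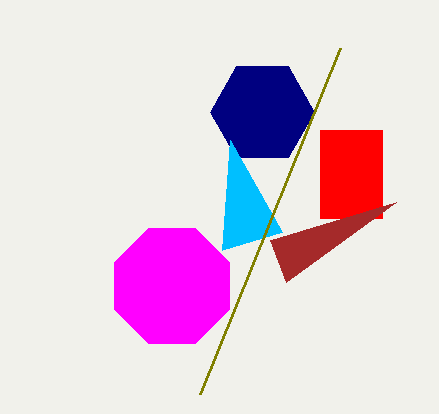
x0_1 = 320; y0_1 = 130; x1_1 = 382; y1_1 = 218; x_2 = 262; y_2 = 112; r_2 = 52; y_3 = 286; r_3 = 62; x1_4 = 396; y1_4 = 202; x0_5 = 282; y0_5 = 232; x0_6 = 340; y0_6 = 48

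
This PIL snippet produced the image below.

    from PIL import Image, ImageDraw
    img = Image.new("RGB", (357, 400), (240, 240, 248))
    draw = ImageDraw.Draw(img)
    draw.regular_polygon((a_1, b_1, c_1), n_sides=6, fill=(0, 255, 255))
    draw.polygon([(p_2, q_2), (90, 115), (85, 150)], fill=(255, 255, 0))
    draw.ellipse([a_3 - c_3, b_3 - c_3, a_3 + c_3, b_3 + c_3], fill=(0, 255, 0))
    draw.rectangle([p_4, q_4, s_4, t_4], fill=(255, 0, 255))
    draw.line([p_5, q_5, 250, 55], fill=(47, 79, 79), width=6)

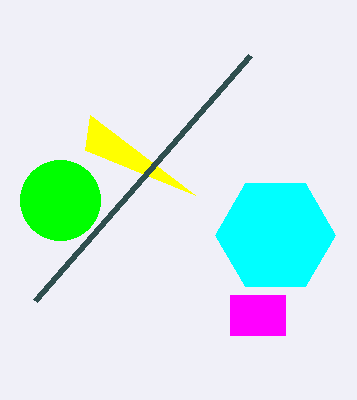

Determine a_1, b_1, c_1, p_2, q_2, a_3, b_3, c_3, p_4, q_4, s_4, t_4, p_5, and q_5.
a_1 = 275
b_1 = 235
c_1 = 60
p_2 = 195
q_2 = 195
a_3 = 60
b_3 = 200
c_3 = 40
p_4 = 230
q_4 = 295
s_4 = 285
t_4 = 335
p_5 = 35
q_5 = 300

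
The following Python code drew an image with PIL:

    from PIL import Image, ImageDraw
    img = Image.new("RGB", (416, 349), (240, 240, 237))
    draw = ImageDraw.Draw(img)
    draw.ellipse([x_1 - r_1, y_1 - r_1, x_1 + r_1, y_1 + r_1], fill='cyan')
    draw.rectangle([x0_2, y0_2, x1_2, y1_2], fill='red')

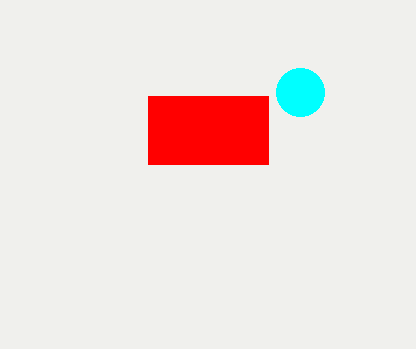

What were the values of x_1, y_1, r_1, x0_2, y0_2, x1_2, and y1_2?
x_1 = 300
y_1 = 92
r_1 = 24
x0_2 = 148
y0_2 = 96
x1_2 = 268
y1_2 = 164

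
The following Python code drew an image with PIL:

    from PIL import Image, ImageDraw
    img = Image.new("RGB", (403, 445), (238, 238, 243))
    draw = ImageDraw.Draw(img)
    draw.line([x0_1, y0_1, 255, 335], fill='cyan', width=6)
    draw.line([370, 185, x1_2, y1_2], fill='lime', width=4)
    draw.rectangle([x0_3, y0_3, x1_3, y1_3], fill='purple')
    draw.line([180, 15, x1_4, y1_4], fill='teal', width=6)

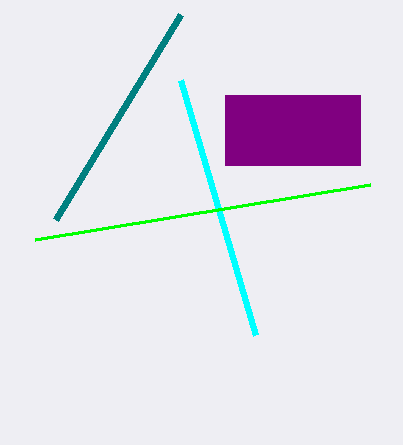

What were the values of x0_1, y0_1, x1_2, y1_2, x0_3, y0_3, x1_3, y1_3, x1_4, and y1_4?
x0_1 = 180, y0_1 = 80, x1_2 = 35, y1_2 = 240, x0_3 = 225, y0_3 = 95, x1_3 = 360, y1_3 = 165, x1_4 = 55, y1_4 = 220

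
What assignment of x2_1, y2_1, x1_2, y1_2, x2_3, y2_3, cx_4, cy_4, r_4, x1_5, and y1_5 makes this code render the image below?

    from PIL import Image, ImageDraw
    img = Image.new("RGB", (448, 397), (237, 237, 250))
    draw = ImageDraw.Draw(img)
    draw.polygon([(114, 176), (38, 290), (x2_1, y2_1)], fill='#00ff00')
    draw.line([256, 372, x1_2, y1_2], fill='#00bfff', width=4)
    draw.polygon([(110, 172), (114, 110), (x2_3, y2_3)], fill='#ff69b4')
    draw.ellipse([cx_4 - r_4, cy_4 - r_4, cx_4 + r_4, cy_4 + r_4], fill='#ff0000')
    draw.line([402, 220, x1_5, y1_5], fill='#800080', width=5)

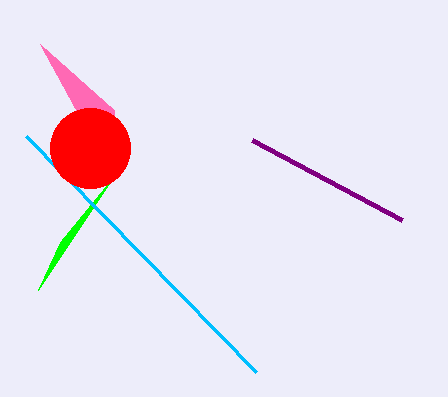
x2_1 = 60
y2_1 = 242
x1_2 = 26
y1_2 = 136
x2_3 = 40
y2_3 = 44
cx_4 = 90
cy_4 = 148
r_4 = 40
x1_5 = 252
y1_5 = 140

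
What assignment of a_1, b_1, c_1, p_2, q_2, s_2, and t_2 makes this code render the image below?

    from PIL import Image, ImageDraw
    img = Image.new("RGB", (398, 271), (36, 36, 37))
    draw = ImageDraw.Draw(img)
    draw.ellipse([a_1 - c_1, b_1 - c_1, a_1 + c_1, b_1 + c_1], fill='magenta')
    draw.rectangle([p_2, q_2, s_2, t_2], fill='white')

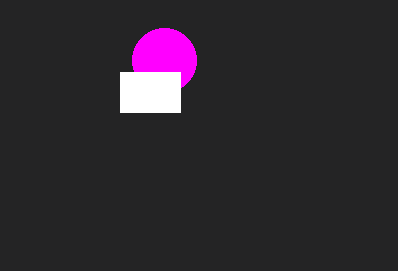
a_1 = 164, b_1 = 60, c_1 = 32, p_2 = 120, q_2 = 72, s_2 = 180, t_2 = 112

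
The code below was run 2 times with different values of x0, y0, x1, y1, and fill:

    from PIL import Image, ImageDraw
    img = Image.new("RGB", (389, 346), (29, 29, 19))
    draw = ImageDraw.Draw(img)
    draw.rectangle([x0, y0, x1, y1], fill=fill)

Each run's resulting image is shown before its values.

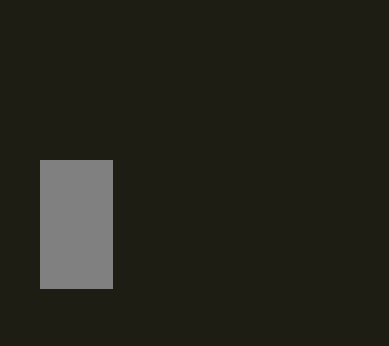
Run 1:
x0 = 40; y0 = 160; x1 = 112; y1 = 288; fill = 'gray'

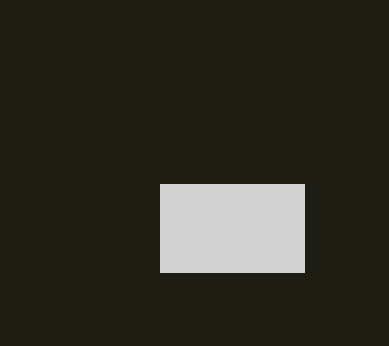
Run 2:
x0 = 160
y0 = 184
x1 = 304
y1 = 272
fill = 'lightgray'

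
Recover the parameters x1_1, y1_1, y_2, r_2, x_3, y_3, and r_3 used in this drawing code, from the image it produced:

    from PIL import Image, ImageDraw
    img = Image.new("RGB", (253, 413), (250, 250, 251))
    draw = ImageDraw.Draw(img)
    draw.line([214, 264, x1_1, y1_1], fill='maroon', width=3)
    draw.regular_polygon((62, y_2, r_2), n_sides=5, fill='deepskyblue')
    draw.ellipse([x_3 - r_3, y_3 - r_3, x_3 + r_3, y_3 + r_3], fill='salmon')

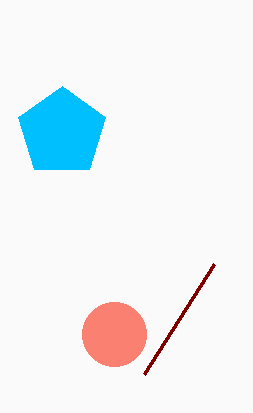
x1_1 = 144, y1_1 = 374, y_2 = 132, r_2 = 46, x_3 = 114, y_3 = 334, r_3 = 32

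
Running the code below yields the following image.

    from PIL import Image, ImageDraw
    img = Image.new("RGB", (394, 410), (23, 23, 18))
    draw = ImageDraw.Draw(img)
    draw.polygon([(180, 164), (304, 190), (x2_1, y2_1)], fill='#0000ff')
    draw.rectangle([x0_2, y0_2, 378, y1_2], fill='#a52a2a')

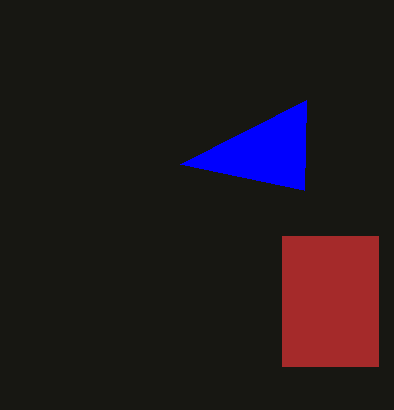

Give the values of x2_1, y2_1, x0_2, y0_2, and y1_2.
x2_1 = 306
y2_1 = 100
x0_2 = 282
y0_2 = 236
y1_2 = 366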